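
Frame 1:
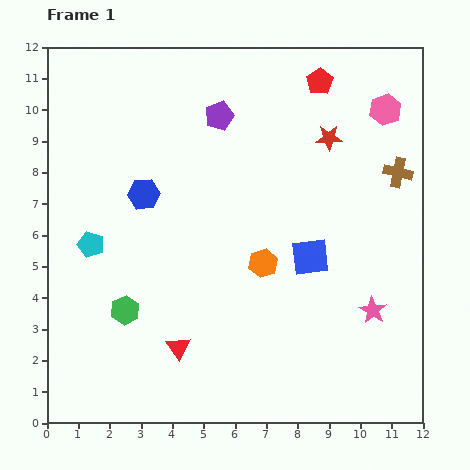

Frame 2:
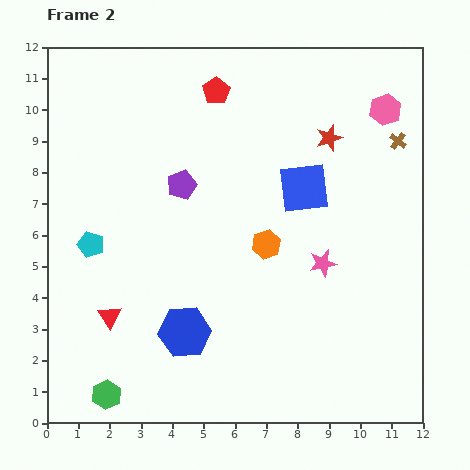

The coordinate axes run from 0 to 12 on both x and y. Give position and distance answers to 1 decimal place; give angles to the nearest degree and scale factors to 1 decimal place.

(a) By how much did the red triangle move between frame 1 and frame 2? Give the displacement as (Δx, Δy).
(-2.2, 1.0)

The red triangle was at (4.2, 2.4) in frame 1 and (2.0, 3.4) in frame 2.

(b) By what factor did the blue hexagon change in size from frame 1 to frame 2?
1.6×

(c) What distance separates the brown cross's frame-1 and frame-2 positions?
1.0

The brown cross moved from (11.2, 8.0) to (11.2, 9.0), a distance of √(0.0² + 1.0²) ≈ 1.0.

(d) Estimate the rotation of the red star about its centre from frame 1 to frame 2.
17° counter-clockwise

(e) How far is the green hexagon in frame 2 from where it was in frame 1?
2.8

The green hexagon moved from (2.5, 3.6) to (1.9, 0.9), a distance of √(0.6² + 2.7²) ≈ 2.8.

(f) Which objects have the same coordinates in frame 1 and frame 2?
the cyan pentagon, the red star, the pink hexagon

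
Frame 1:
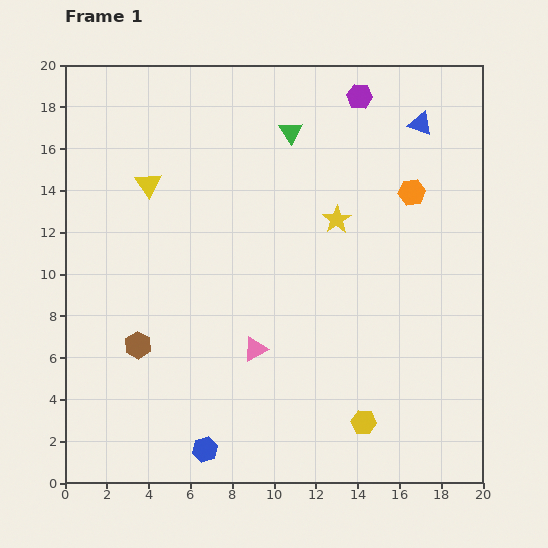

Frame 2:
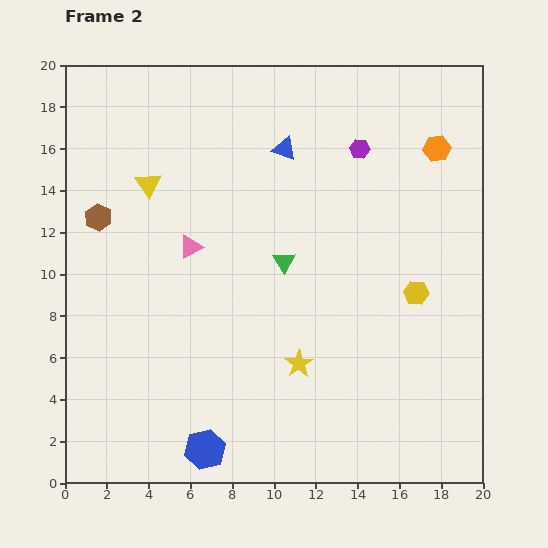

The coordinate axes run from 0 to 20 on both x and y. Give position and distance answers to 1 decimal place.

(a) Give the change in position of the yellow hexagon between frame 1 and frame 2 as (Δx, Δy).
(2.5, 6.2)

The yellow hexagon was at (14.3, 2.9) in frame 1 and (16.8, 9.1) in frame 2.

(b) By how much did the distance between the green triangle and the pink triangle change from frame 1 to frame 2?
-5.9

Distance in frame 1: 10.5. Distance in frame 2: 4.6.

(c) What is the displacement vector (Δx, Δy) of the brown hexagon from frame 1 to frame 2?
(-1.9, 6.1)

The brown hexagon was at (3.5, 6.6) in frame 1 and (1.6, 12.7) in frame 2.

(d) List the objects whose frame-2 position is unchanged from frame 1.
the yellow triangle, the blue hexagon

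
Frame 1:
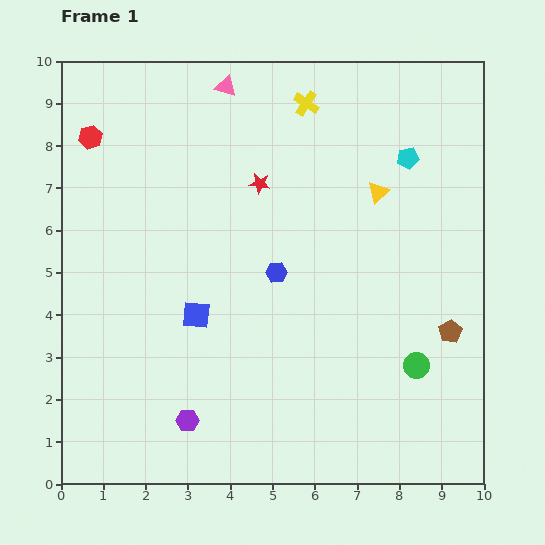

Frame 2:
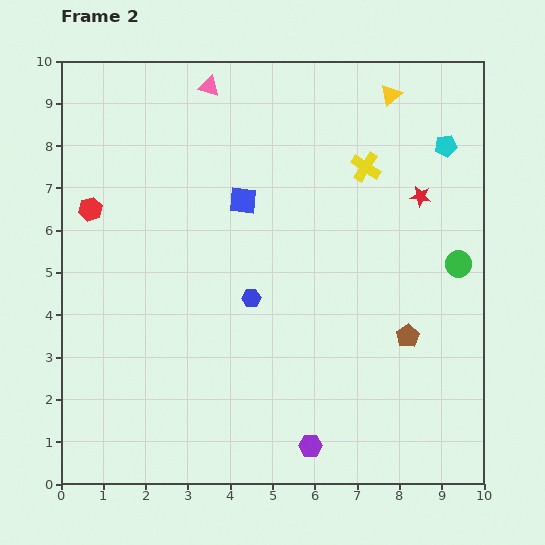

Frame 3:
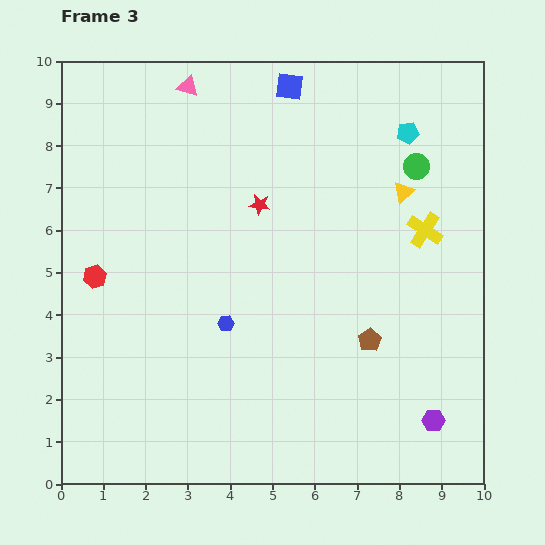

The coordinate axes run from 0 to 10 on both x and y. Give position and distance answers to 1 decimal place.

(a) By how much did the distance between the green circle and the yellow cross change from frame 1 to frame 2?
-3.5

Distance in frame 1: 6.7. Distance in frame 2: 3.2.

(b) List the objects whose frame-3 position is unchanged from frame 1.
none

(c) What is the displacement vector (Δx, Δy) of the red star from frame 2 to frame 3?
(-3.8, -0.2)

The red star was at (8.5, 6.8) in frame 2 and (4.7, 6.6) in frame 3.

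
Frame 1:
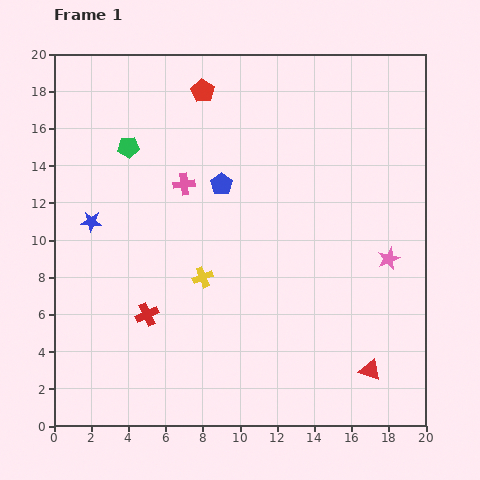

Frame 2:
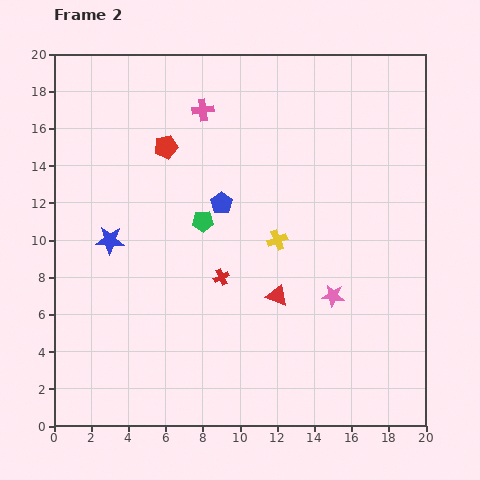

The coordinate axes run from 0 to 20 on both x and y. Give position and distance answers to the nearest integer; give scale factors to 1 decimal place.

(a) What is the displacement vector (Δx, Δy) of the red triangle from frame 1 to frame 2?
(-5, 4)

The red triangle was at (17, 3) in frame 1 and (12, 7) in frame 2.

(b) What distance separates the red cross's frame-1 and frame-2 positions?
4

The red cross moved from (5, 6) to (9, 8), a distance of √(4² + 2²) ≈ 4.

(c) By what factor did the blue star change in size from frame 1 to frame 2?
1.4×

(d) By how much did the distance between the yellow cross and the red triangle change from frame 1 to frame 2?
-7

Distance in frame 1: 10. Distance in frame 2: 3.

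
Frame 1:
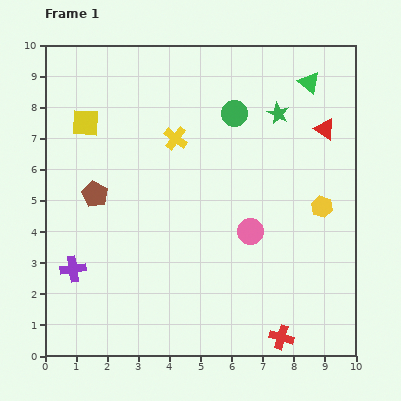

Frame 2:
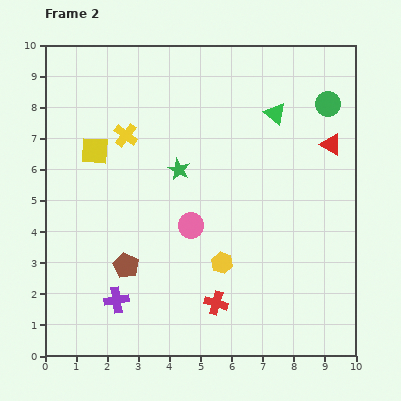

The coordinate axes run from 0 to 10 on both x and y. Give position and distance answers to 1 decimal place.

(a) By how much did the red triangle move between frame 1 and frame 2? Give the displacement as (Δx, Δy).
(0.2, -0.5)

The red triangle was at (9.0, 7.3) in frame 1 and (9.2, 6.8) in frame 2.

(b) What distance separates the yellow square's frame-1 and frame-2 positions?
0.9

The yellow square moved from (1.3, 7.5) to (1.6, 6.6), a distance of √(0.3² + 0.9²) ≈ 0.9.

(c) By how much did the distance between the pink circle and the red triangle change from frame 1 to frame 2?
+1.1

Distance in frame 1: 4.1. Distance in frame 2: 5.2.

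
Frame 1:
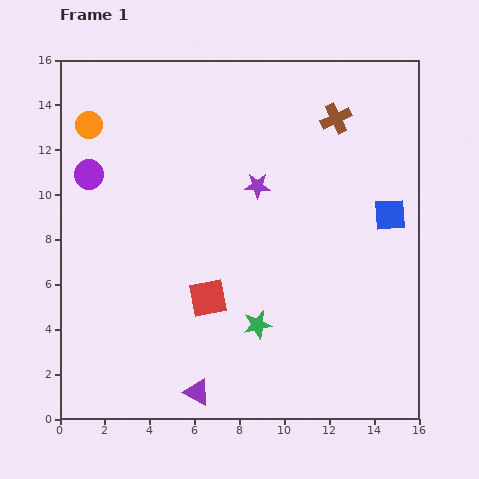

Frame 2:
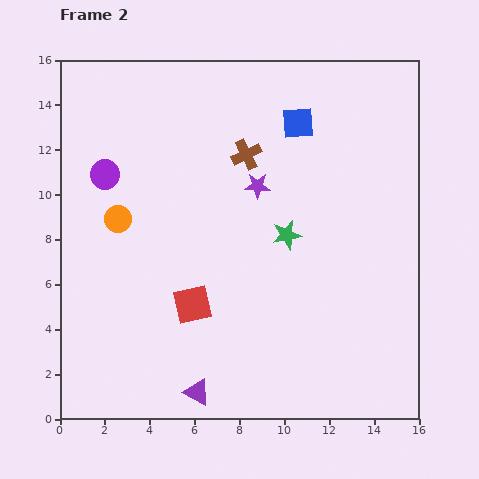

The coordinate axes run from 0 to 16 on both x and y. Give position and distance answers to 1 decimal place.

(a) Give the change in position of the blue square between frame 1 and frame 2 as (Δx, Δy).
(-4.1, 4.1)

The blue square was at (14.7, 9.1) in frame 1 and (10.6, 13.2) in frame 2.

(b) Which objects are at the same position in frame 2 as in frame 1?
the purple triangle, the purple star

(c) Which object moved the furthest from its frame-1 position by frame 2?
the blue square

(moved 5.8; next 4.4)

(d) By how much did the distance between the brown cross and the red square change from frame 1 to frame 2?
-2.7

Distance in frame 1: 9.8. Distance in frame 2: 7.1.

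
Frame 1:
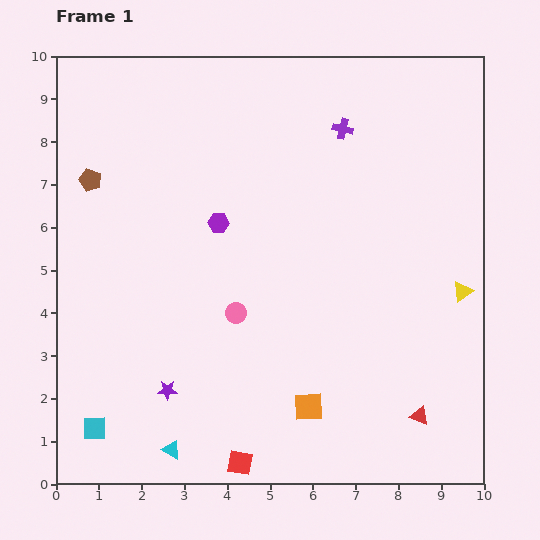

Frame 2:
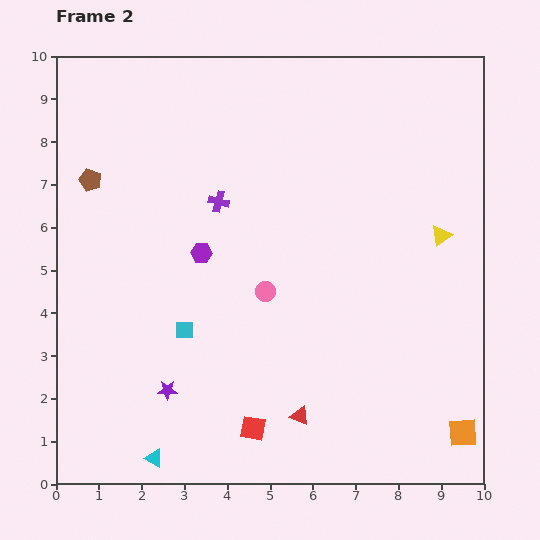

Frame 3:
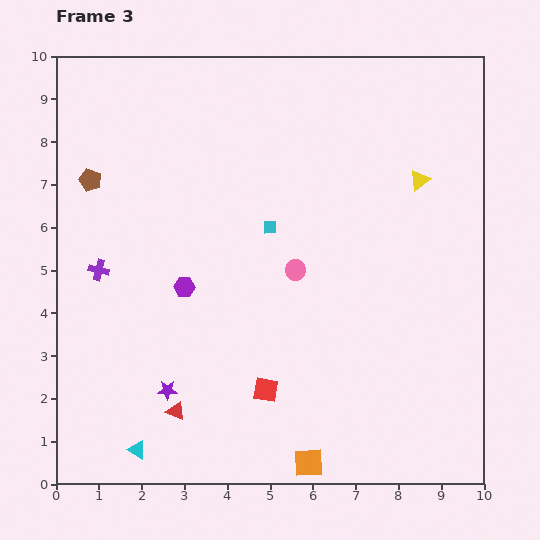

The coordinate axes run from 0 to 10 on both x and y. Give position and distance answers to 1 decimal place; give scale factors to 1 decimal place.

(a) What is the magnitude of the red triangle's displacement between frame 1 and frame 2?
2.8

The red triangle moved from (8.5, 1.6) to (5.7, 1.6), a distance of √(2.8² + 0.0²) ≈ 2.8.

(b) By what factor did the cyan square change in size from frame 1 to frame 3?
0.6×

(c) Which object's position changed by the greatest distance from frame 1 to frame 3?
the purple cross

(moved 6.6; next 6.2)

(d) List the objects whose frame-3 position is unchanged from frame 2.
the brown pentagon, the purple star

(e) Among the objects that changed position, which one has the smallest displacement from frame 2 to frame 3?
the cyan triangle

(moved 0.4)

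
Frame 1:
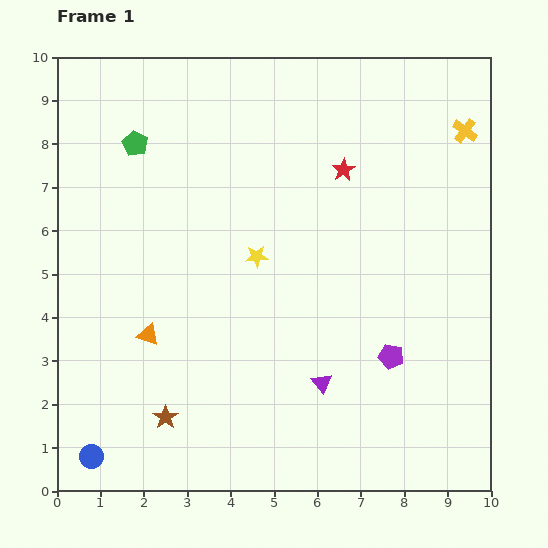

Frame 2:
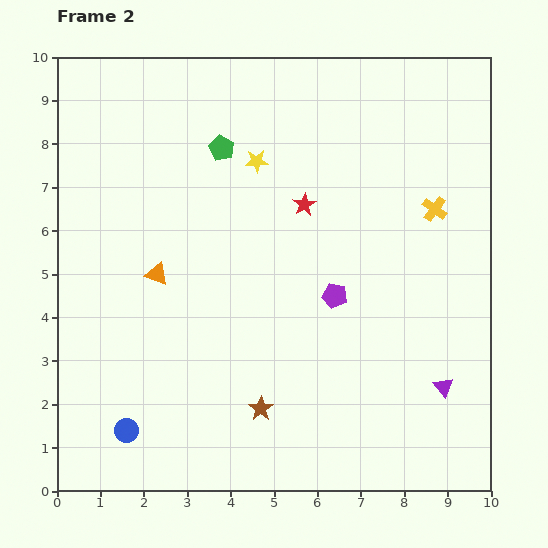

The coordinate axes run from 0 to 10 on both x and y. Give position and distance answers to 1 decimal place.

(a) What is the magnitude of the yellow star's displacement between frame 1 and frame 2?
2.2

The yellow star moved from (4.6, 5.4) to (4.6, 7.6), a distance of √(0.0² + 2.2²) ≈ 2.2.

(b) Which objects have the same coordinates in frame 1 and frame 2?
none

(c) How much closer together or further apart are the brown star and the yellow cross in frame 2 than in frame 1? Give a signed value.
-3.4

Distance in frame 1: 9.5. Distance in frame 2: 6.1.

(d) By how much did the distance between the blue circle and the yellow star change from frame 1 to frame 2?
+0.9

Distance in frame 1: 6.0. Distance in frame 2: 6.9.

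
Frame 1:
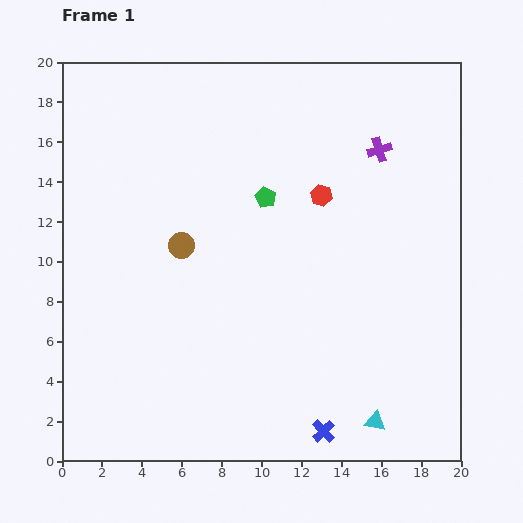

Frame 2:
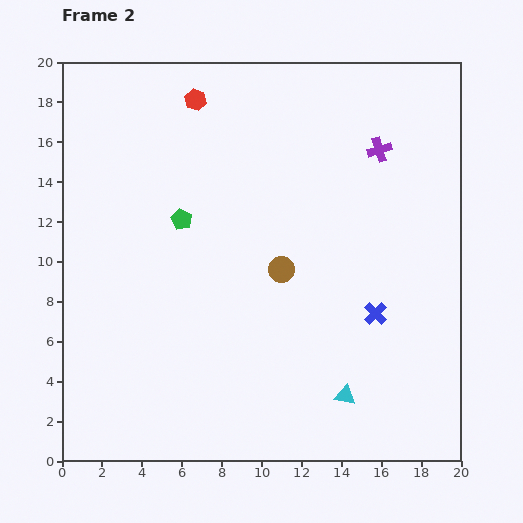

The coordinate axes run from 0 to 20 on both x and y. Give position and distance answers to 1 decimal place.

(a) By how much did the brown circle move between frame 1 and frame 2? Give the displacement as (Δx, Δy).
(5.0, -1.2)

The brown circle was at (6.0, 10.8) in frame 1 and (11.0, 9.6) in frame 2.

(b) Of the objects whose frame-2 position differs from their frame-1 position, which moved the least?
the cyan triangle

(moved 2.0)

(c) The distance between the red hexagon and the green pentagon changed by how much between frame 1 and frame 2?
+3.2

Distance in frame 1: 2.8. Distance in frame 2: 6.0.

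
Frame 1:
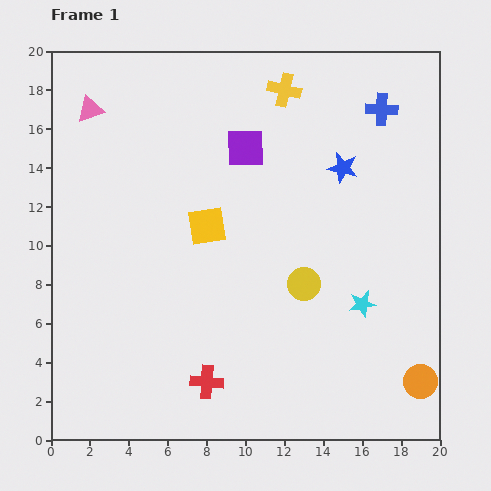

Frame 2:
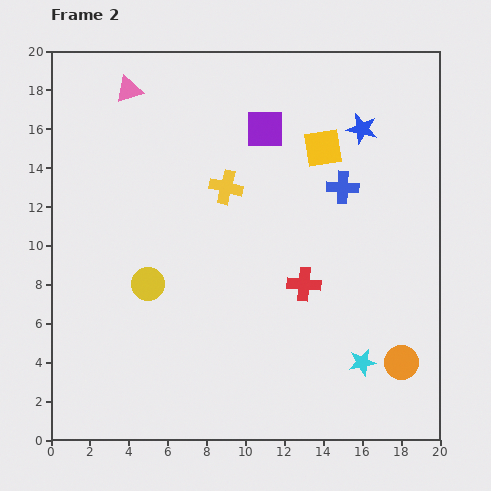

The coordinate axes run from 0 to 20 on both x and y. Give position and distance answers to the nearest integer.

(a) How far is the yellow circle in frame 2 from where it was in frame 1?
8

The yellow circle moved from (13, 8) to (5, 8), a distance of √(8² + 0²) ≈ 8.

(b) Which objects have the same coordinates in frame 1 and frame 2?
none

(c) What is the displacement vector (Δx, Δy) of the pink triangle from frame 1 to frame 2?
(2, 1)

The pink triangle was at (2, 17) in frame 1 and (4, 18) in frame 2.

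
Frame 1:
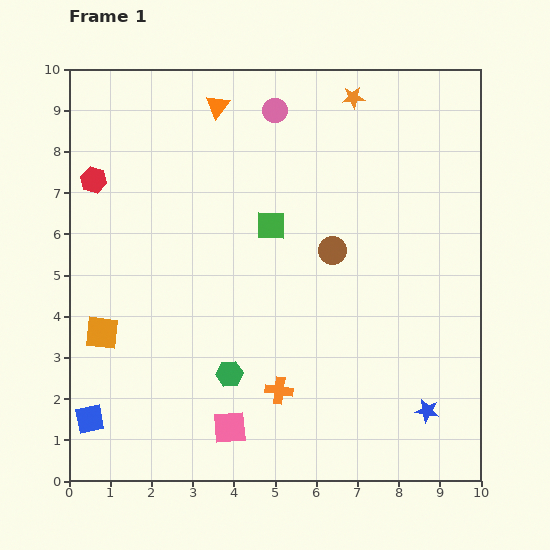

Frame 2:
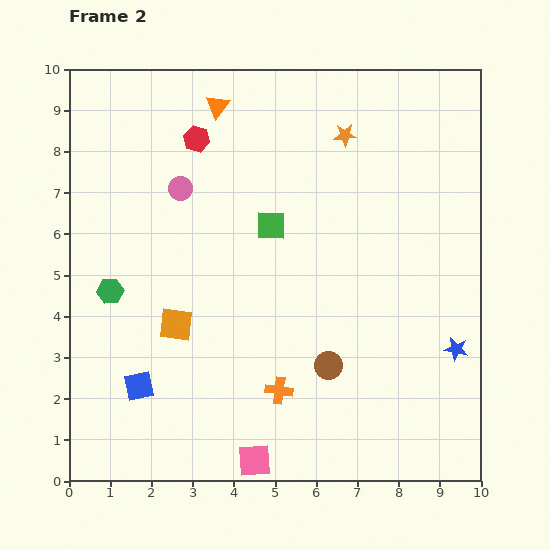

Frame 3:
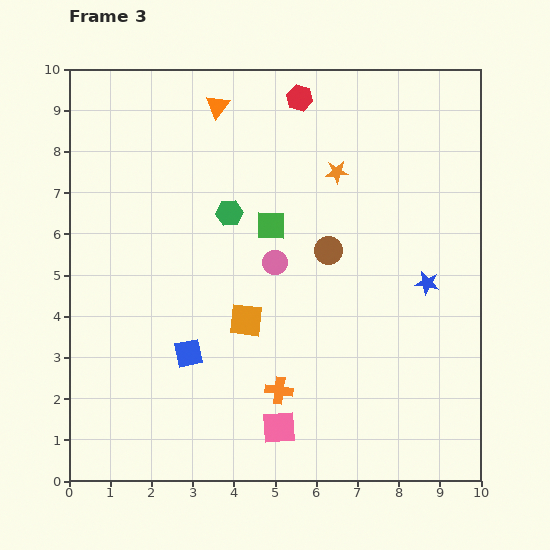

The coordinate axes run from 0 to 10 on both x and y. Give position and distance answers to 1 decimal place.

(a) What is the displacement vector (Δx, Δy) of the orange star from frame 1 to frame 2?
(-0.2, -0.9)

The orange star was at (6.9, 9.3) in frame 1 and (6.7, 8.4) in frame 2.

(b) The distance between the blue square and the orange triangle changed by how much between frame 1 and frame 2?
-1.1

Distance in frame 1: 8.2. Distance in frame 2: 7.1.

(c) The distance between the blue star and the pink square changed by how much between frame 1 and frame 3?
+0.2

Distance in frame 1: 4.8. Distance in frame 3: 5.0.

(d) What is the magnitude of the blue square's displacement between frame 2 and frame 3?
1.4

The blue square moved from (1.7, 2.3) to (2.9, 3.1), a distance of √(1.2² + 0.8²) ≈ 1.4.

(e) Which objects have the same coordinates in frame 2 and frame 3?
the orange triangle, the orange cross, the green square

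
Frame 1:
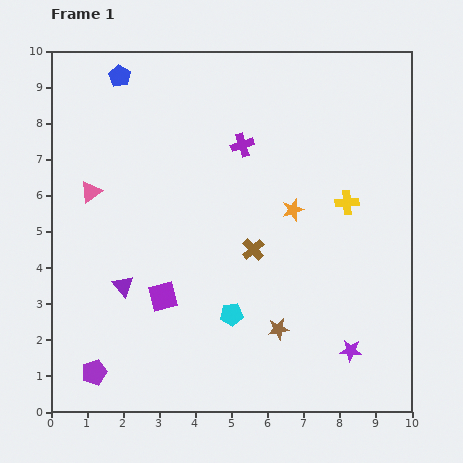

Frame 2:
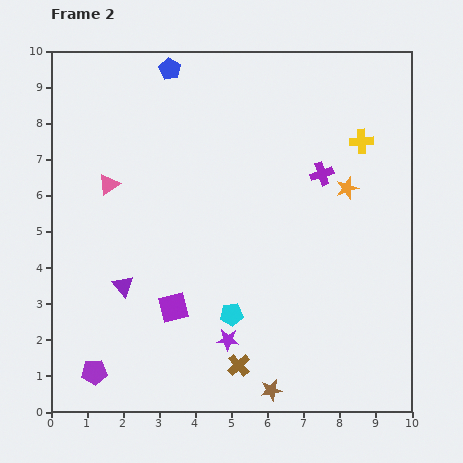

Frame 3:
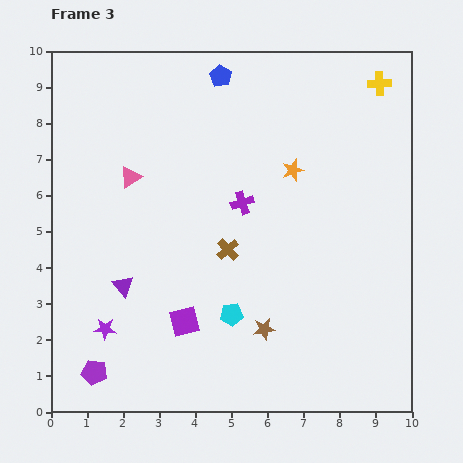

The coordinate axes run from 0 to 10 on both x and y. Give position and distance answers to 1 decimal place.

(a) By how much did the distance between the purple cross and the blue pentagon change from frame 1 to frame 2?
+1.2

Distance in frame 1: 3.9. Distance in frame 2: 5.1.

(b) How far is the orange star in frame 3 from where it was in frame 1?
1.1

The orange star moved from (6.7, 5.6) to (6.7, 6.7), a distance of √(0.0² + 1.1²) ≈ 1.1.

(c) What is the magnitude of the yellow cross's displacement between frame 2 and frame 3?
1.7

The yellow cross moved from (8.6, 7.5) to (9.1, 9.1), a distance of √(0.5² + 1.6²) ≈ 1.7.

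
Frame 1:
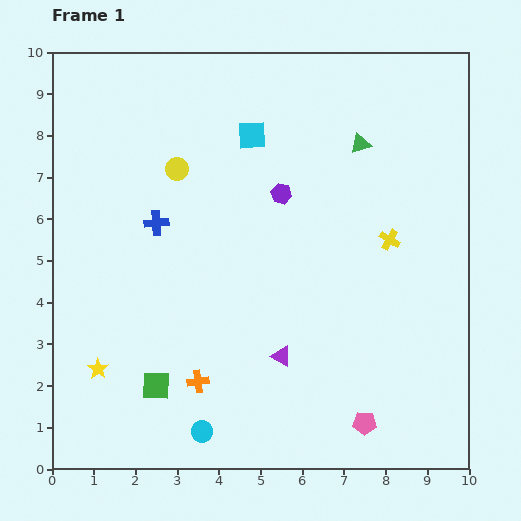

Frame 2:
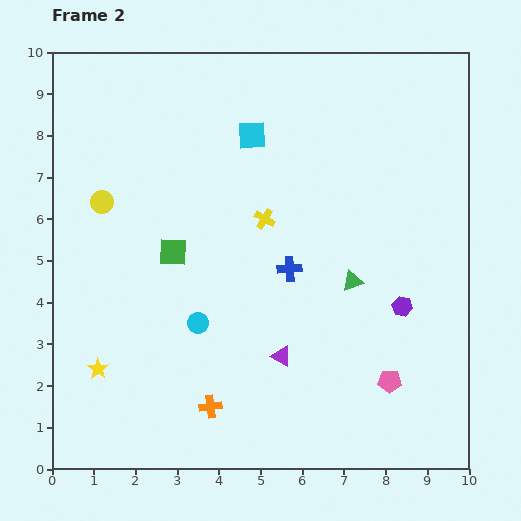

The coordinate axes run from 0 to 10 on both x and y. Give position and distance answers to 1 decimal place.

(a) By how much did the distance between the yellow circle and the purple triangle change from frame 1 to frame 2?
+0.6

Distance in frame 1: 5.1. Distance in frame 2: 5.7.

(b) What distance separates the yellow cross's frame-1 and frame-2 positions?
3.0

The yellow cross moved from (8.1, 5.5) to (5.1, 6.0), a distance of √(3.0² + 0.5²) ≈ 3.0.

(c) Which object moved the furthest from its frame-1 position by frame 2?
the purple hexagon

(moved 4.0; next 3.4)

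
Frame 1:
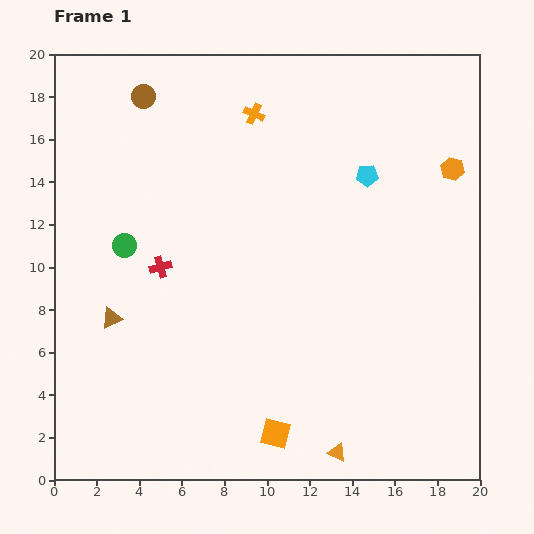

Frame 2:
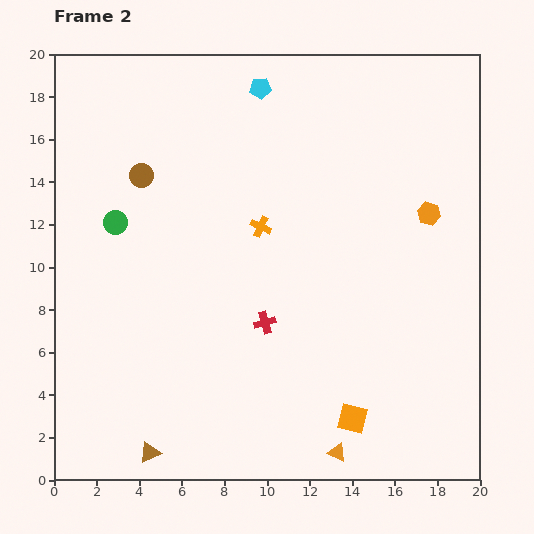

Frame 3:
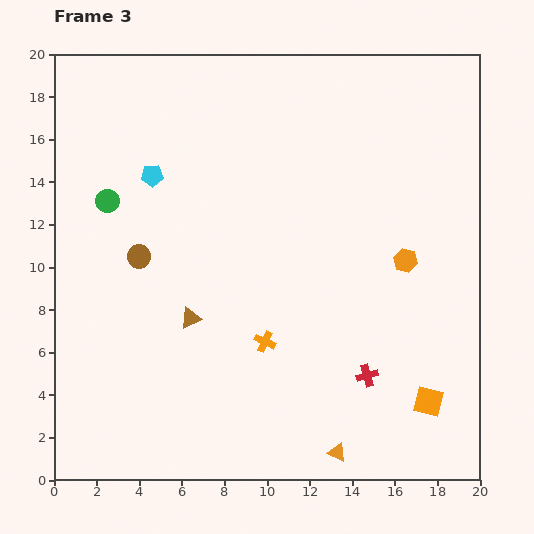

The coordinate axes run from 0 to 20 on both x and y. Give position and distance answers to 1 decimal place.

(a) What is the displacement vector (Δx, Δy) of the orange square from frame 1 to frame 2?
(3.6, 0.7)

The orange square was at (10.4, 2.2) in frame 1 and (14.0, 2.9) in frame 2.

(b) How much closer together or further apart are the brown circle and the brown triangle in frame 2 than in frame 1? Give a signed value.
+2.5

Distance in frame 1: 10.5. Distance in frame 2: 13.0.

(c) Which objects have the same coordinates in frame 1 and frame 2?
the orange triangle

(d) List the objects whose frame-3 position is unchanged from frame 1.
the orange triangle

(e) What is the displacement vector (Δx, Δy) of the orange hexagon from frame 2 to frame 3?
(-1.1, -2.2)

The orange hexagon was at (17.6, 12.5) in frame 2 and (16.5, 10.3) in frame 3.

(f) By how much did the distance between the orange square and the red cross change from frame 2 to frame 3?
-3.0

Distance in frame 2: 6.1. Distance in frame 3: 3.1.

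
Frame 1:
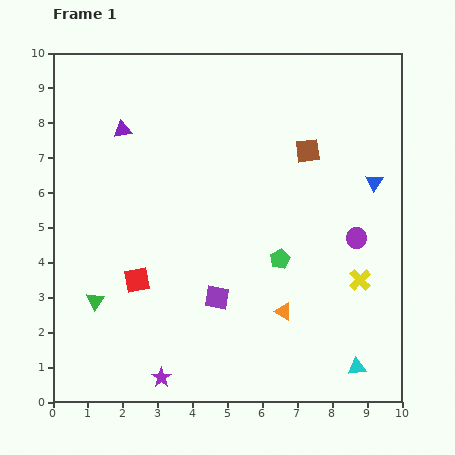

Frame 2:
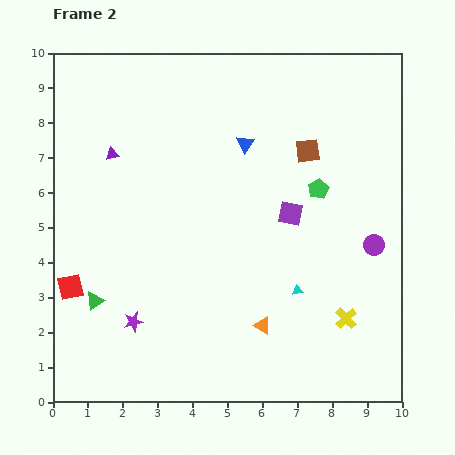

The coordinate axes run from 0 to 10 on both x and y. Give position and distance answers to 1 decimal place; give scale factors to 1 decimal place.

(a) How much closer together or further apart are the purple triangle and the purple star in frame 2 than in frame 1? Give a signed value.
-2.4

Distance in frame 1: 7.2. Distance in frame 2: 4.8.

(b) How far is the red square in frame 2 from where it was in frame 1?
1.9

The red square moved from (2.4, 3.5) to (0.5, 3.3), a distance of √(1.9² + 0.2²) ≈ 1.9.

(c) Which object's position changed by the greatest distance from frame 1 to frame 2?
the blue triangle

(moved 3.9; next 3.2)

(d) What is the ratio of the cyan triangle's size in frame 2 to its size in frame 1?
0.6×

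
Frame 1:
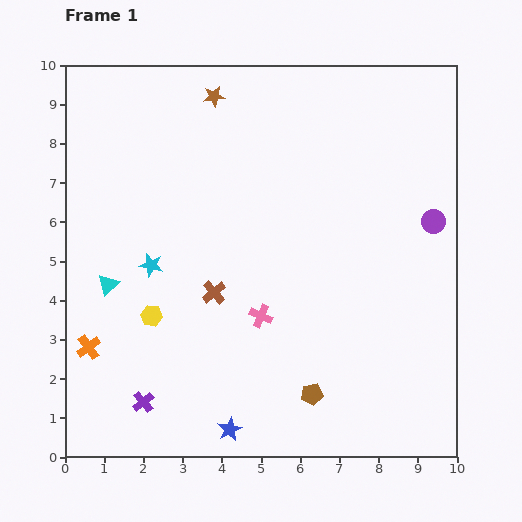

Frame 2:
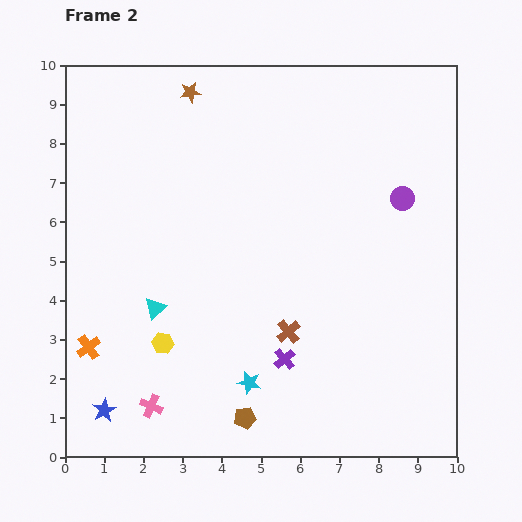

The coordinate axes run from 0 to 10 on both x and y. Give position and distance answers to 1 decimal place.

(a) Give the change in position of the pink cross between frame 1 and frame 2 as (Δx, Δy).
(-2.8, -2.3)

The pink cross was at (5.0, 3.6) in frame 1 and (2.2, 1.3) in frame 2.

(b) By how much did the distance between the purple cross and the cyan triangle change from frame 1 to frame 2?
+0.4

Distance in frame 1: 3.1. Distance in frame 2: 3.5.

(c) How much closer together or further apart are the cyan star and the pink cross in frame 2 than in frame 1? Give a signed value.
-0.5

Distance in frame 1: 3.1. Distance in frame 2: 2.6.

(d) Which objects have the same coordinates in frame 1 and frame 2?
the orange cross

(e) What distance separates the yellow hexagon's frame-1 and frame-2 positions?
0.8

The yellow hexagon moved from (2.2, 3.6) to (2.5, 2.9), a distance of √(0.3² + 0.7²) ≈ 0.8.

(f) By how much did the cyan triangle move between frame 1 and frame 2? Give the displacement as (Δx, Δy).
(1.2, -0.6)

The cyan triangle was at (1.1, 4.4) in frame 1 and (2.3, 3.8) in frame 2.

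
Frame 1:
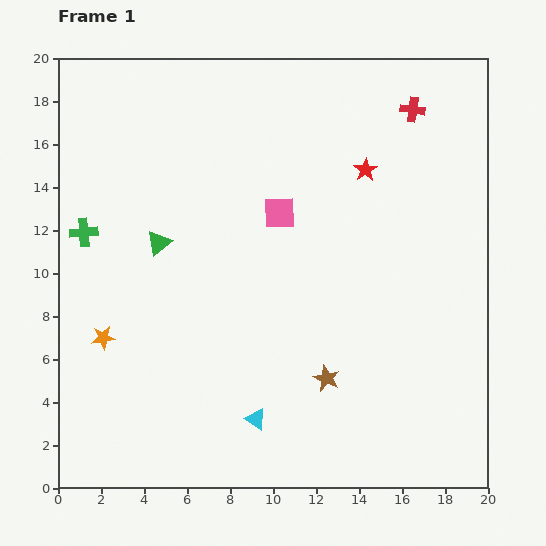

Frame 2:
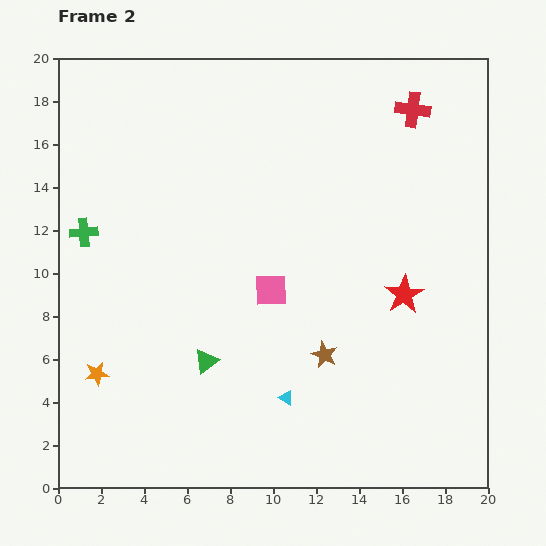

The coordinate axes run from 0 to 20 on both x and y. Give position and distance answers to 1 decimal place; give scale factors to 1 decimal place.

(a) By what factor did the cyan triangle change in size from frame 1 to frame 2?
0.7×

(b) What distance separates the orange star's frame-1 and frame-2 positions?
1.7

The orange star moved from (2.1, 7.0) to (1.8, 5.3), a distance of √(0.3² + 1.7²) ≈ 1.7.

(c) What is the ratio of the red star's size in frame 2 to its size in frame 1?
1.6×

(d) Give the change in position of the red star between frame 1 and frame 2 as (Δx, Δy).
(1.8, -5.8)

The red star was at (14.3, 14.8) in frame 1 and (16.1, 9.0) in frame 2.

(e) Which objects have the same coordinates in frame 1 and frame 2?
the green cross, the red cross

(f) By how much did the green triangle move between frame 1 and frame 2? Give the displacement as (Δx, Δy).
(2.2, -5.5)

The green triangle was at (4.7, 11.4) in frame 1 and (6.9, 5.9) in frame 2.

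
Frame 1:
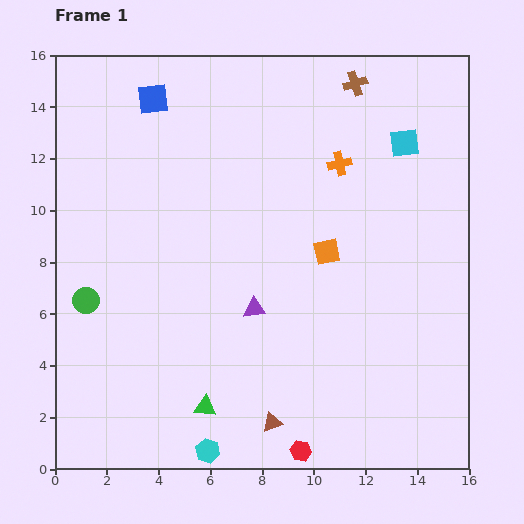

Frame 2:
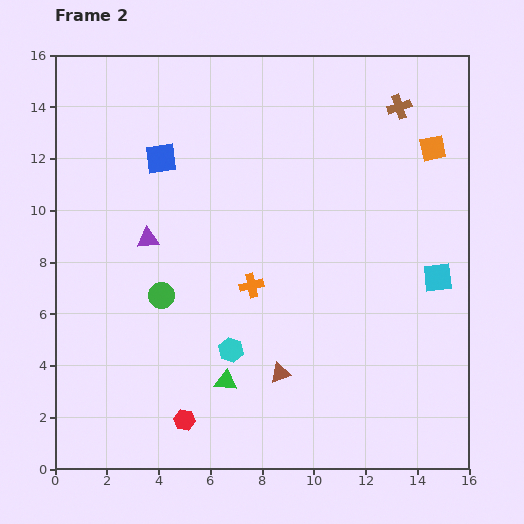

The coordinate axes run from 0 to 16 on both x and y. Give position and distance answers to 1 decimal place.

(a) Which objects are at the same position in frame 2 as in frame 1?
none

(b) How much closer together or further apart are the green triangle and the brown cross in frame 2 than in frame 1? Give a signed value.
-1.3

Distance in frame 1: 13.8. Distance in frame 2: 12.5.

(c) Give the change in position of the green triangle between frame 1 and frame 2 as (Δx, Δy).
(0.8, 1.0)

The green triangle was at (5.8, 2.4) in frame 1 and (6.6, 3.4) in frame 2.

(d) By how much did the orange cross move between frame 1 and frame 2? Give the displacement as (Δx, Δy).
(-3.4, -4.7)

The orange cross was at (11.0, 11.8) in frame 1 and (7.6, 7.1) in frame 2.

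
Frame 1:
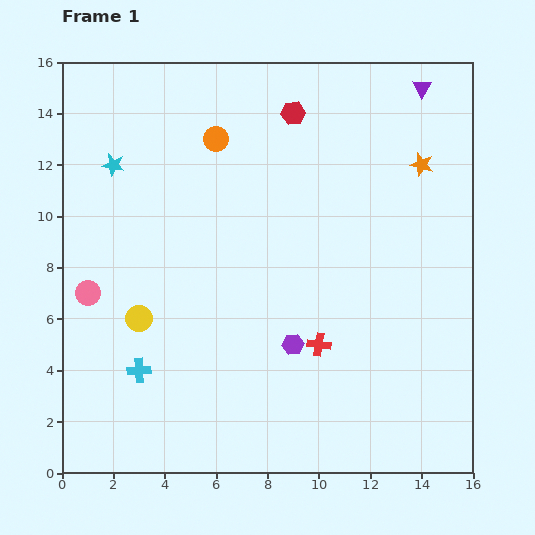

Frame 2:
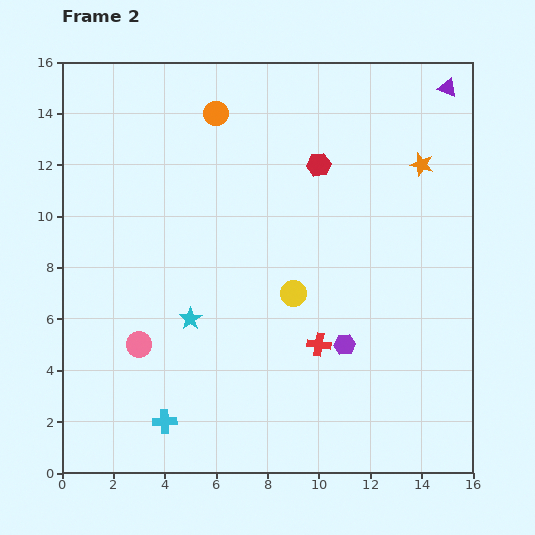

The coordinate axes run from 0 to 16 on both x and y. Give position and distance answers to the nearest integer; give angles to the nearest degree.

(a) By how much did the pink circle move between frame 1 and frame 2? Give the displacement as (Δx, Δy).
(2, -2)

The pink circle was at (1, 7) in frame 1 and (3, 5) in frame 2.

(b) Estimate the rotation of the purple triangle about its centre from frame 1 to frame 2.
43° counter-clockwise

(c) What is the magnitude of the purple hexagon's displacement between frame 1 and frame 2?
2

The purple hexagon moved from (9, 5) to (11, 5), a distance of √(2² + 0²) ≈ 2.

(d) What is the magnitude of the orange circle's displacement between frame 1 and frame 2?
1

The orange circle moved from (6, 13) to (6, 14), a distance of √(0² + 1²) ≈ 1.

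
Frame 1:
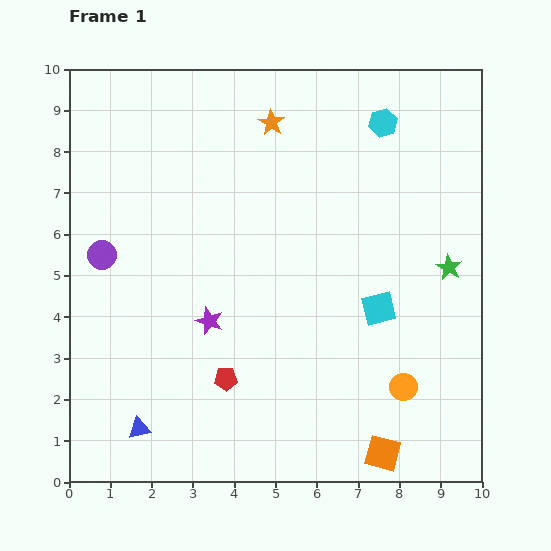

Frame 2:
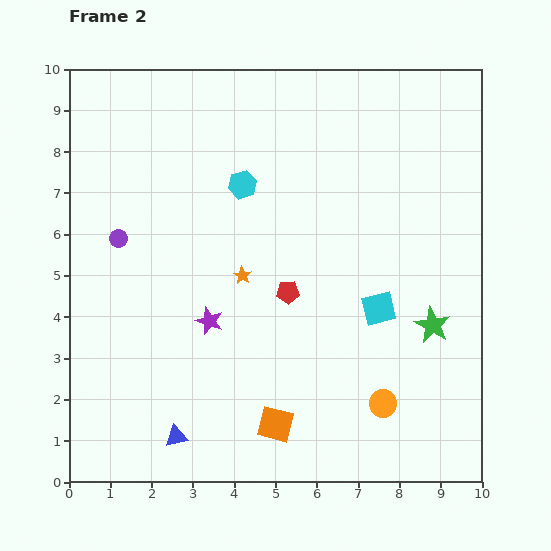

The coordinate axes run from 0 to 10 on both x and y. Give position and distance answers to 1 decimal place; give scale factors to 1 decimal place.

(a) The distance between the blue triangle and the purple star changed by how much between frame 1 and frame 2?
-0.2

Distance in frame 1: 3.1. Distance in frame 2: 2.9.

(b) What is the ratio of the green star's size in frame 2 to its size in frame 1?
1.4×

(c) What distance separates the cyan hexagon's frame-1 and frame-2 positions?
3.7

The cyan hexagon moved from (7.6, 8.7) to (4.2, 7.2), a distance of √(3.4² + 1.5²) ≈ 3.7.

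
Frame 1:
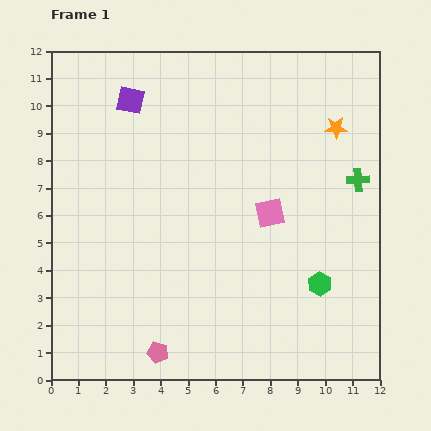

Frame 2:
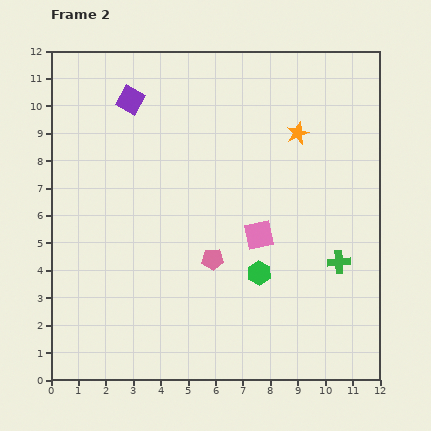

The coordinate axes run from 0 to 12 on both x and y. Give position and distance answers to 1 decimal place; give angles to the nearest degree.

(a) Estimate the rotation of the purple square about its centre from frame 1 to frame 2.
17° clockwise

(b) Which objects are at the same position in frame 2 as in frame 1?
the purple square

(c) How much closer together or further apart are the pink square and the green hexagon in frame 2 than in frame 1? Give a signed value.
-1.8

Distance in frame 1: 3.2. Distance in frame 2: 1.4.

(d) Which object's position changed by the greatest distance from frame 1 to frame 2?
the pink pentagon

(moved 3.9; next 3.1)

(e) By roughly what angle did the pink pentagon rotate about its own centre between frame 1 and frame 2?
17° counter-clockwise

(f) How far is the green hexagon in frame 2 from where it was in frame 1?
2.2

The green hexagon moved from (9.8, 3.5) to (7.6, 3.9), a distance of √(2.2² + 0.4²) ≈ 2.2.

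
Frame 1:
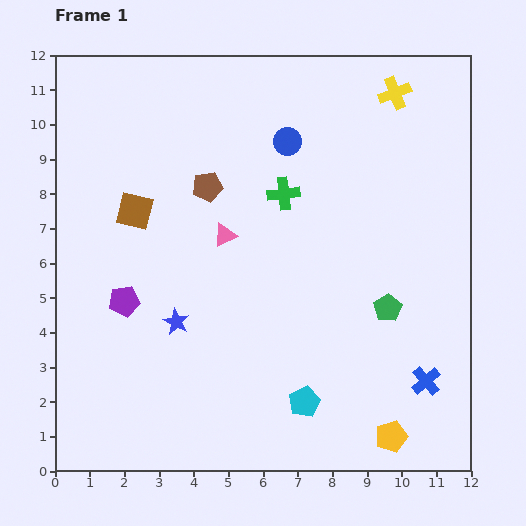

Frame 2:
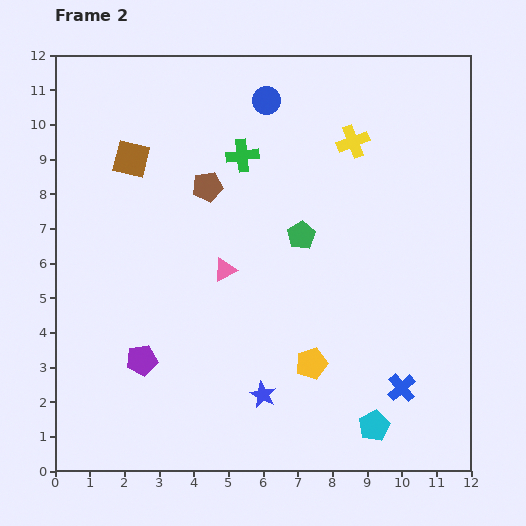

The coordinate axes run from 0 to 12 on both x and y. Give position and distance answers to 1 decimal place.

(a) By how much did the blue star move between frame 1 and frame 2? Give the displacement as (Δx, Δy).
(2.5, -2.1)

The blue star was at (3.5, 4.3) in frame 1 and (6.0, 2.2) in frame 2.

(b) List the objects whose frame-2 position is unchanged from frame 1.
the brown pentagon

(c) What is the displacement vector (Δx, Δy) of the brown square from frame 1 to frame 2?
(-0.1, 1.5)

The brown square was at (2.3, 7.5) in frame 1 and (2.2, 9.0) in frame 2.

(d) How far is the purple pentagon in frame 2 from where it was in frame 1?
1.8

The purple pentagon moved from (2.0, 4.9) to (2.5, 3.2), a distance of √(0.5² + 1.7²) ≈ 1.8.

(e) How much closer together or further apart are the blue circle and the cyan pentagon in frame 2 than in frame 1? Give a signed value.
+2.4

Distance in frame 1: 7.5. Distance in frame 2: 9.9.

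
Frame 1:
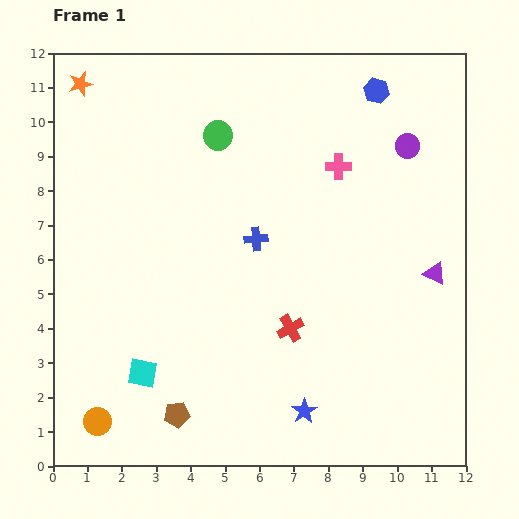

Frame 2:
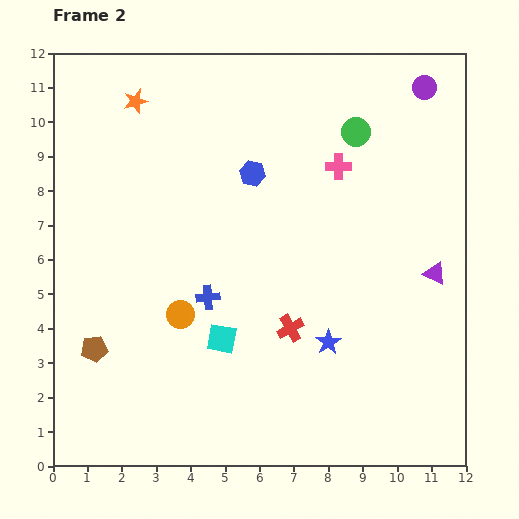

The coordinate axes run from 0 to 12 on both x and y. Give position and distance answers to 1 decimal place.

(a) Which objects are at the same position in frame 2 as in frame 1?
the purple triangle, the pink cross, the red cross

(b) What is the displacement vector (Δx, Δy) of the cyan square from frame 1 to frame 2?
(2.3, 1.0)

The cyan square was at (2.6, 2.7) in frame 1 and (4.9, 3.7) in frame 2.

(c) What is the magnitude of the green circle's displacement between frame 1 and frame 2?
4.0

The green circle moved from (4.8, 9.6) to (8.8, 9.7), a distance of √(4.0² + 0.1²) ≈ 4.0.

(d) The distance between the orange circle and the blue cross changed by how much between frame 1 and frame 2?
-6.1

Distance in frame 1: 7.0. Distance in frame 2: 0.9.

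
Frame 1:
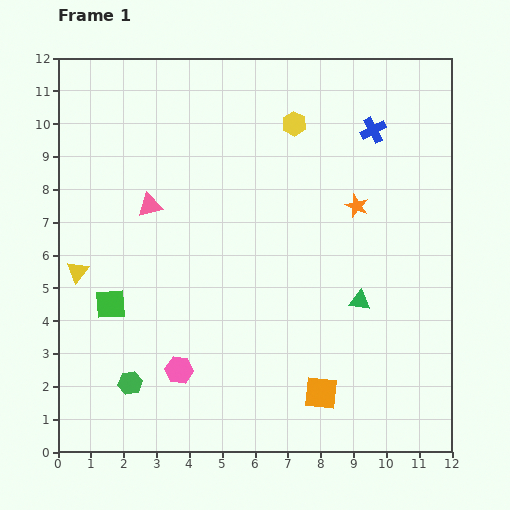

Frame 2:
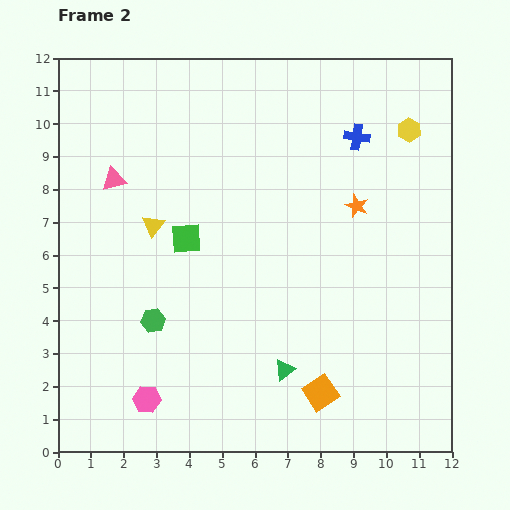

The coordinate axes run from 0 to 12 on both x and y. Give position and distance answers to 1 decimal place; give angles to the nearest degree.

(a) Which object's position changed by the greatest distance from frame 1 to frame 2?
the yellow hexagon

(moved 3.5; next 3.1)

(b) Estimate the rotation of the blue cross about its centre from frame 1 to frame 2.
35° clockwise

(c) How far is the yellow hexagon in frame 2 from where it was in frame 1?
3.5

The yellow hexagon moved from (7.2, 10.0) to (10.7, 9.8), a distance of √(3.5² + 0.2²) ≈ 3.5.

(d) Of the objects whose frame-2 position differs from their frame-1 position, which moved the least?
the blue cross

(moved 0.5)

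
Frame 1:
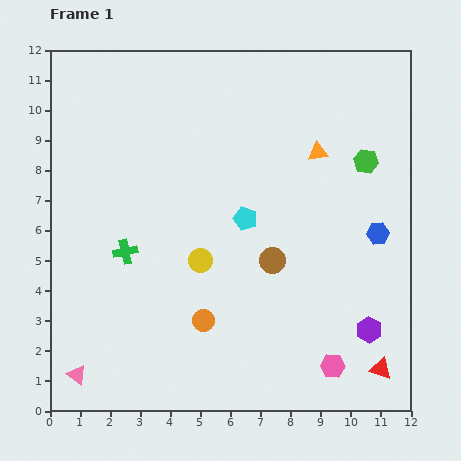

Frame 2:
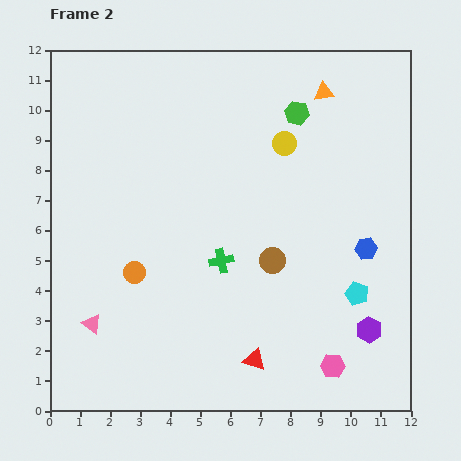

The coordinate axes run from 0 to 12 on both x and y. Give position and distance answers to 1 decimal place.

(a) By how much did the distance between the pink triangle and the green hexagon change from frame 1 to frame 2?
-2.1

Distance in frame 1: 11.9. Distance in frame 2: 9.8.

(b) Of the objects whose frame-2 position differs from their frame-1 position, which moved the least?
the blue hexagon

(moved 0.6)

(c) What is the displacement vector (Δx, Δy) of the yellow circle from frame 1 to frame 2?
(2.8, 3.9)

The yellow circle was at (5.0, 5.0) in frame 1 and (7.8, 8.9) in frame 2.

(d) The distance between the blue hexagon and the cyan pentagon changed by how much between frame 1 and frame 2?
-2.9

Distance in frame 1: 4.4. Distance in frame 2: 1.5.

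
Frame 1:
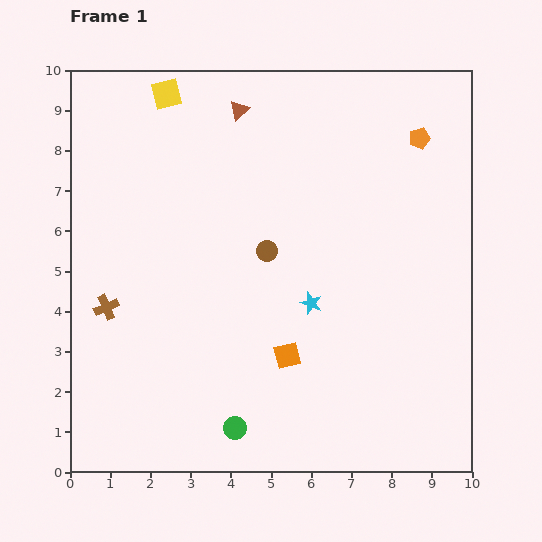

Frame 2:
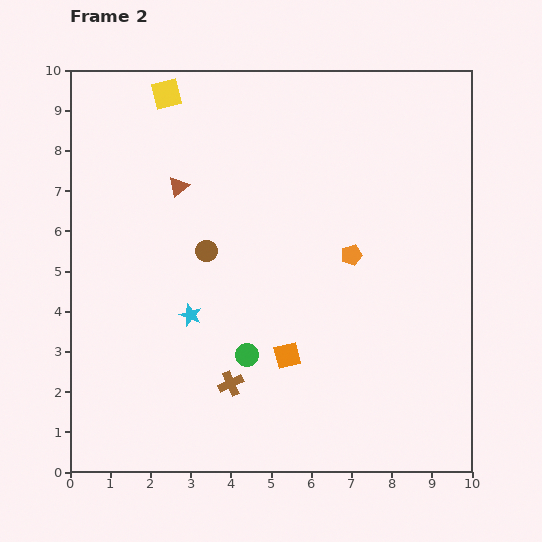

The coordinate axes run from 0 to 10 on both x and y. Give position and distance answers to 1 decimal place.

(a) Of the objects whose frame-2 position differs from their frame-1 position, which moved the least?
the brown circle

(moved 1.5)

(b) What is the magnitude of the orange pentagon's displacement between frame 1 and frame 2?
3.4

The orange pentagon moved from (8.7, 8.3) to (7.0, 5.4), a distance of √(1.7² + 2.9²) ≈ 3.4.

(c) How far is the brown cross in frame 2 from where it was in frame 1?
3.6

The brown cross moved from (0.9, 4.1) to (4.0, 2.2), a distance of √(3.1² + 1.9²) ≈ 3.6.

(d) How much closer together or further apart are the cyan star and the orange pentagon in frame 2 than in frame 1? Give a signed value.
-0.6

Distance in frame 1: 4.9. Distance in frame 2: 4.3.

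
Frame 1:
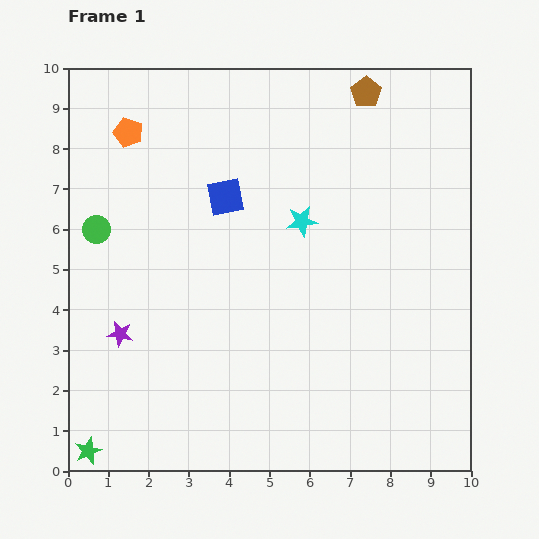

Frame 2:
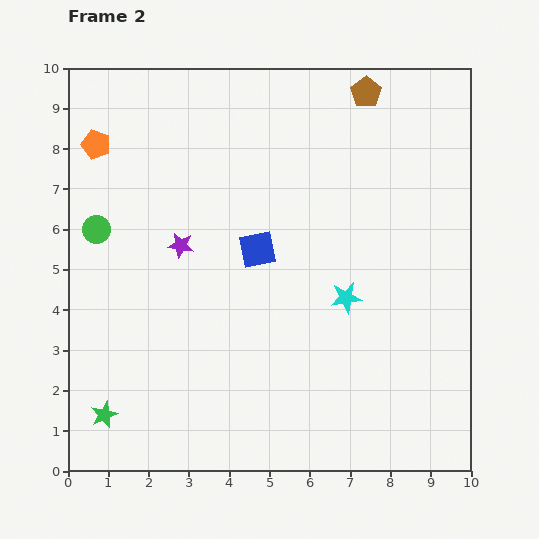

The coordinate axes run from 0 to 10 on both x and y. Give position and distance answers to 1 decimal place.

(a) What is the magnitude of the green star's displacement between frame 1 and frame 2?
1.0

The green star moved from (0.5, 0.5) to (0.9, 1.4), a distance of √(0.4² + 0.9²) ≈ 1.0.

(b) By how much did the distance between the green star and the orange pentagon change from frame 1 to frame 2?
-1.3

Distance in frame 1: 8.0. Distance in frame 2: 6.7.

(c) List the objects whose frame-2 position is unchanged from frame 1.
the green circle, the brown pentagon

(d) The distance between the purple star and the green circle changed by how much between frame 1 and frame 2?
-0.6

Distance in frame 1: 2.7. Distance in frame 2: 2.1.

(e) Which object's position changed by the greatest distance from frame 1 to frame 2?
the purple star

(moved 2.7; next 2.2)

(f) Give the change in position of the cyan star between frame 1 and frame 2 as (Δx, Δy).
(1.1, -1.9)

The cyan star was at (5.8, 6.2) in frame 1 and (6.9, 4.3) in frame 2.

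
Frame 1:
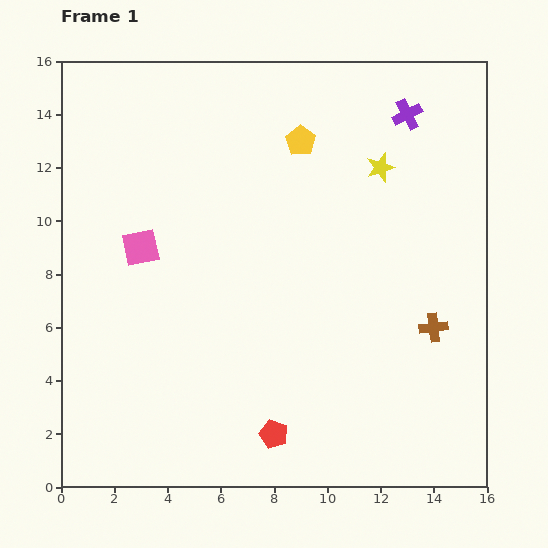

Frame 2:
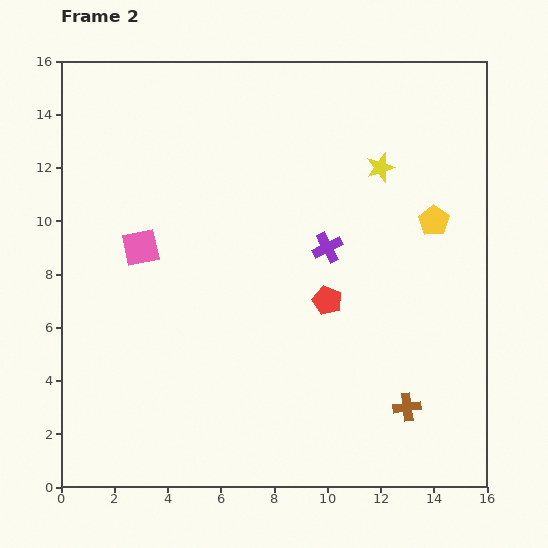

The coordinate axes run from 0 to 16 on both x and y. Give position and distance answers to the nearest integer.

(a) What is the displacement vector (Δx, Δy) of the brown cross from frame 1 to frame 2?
(-1, -3)

The brown cross was at (14, 6) in frame 1 and (13, 3) in frame 2.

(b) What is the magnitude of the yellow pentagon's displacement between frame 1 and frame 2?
6

The yellow pentagon moved from (9, 13) to (14, 10), a distance of √(5² + 3²) ≈ 6.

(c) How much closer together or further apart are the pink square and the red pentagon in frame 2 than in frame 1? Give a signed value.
-2

Distance in frame 1: 9. Distance in frame 2: 7.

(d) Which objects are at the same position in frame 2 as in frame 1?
the pink square, the yellow star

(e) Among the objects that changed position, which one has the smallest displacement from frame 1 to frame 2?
the brown cross

(moved 3)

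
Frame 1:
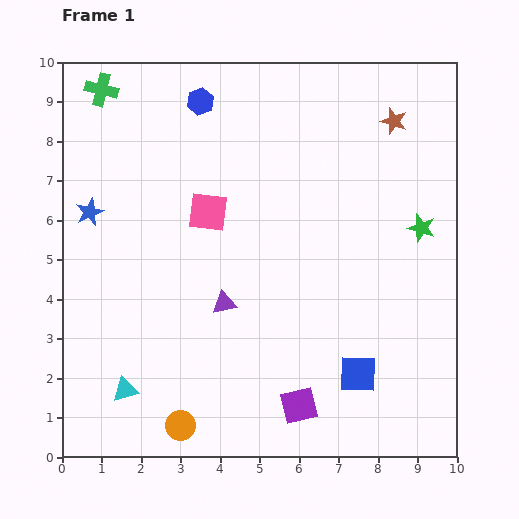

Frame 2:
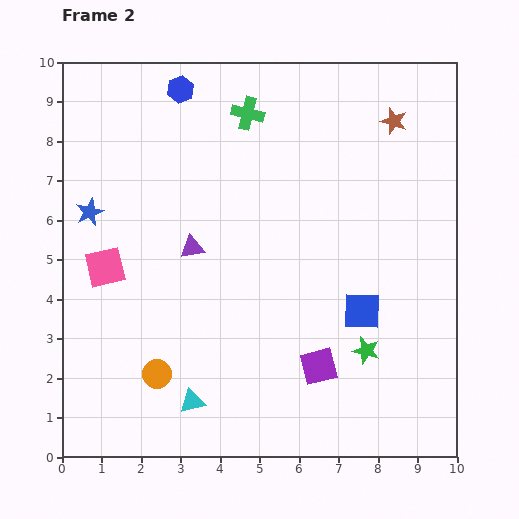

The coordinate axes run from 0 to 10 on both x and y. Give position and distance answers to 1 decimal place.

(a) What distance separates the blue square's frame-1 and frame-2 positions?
1.6

The blue square moved from (7.5, 2.1) to (7.6, 3.7), a distance of √(0.1² + 1.6²) ≈ 1.6.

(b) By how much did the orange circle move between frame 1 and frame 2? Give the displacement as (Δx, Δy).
(-0.6, 1.3)

The orange circle was at (3.0, 0.8) in frame 1 and (2.4, 2.1) in frame 2.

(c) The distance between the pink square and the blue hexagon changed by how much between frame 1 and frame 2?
+2.1

Distance in frame 1: 2.8. Distance in frame 2: 4.9.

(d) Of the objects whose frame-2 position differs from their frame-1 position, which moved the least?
the blue hexagon

(moved 0.6)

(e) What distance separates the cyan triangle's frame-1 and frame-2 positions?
1.7

The cyan triangle moved from (1.6, 1.7) to (3.3, 1.4), a distance of √(1.7² + 0.3²) ≈ 1.7.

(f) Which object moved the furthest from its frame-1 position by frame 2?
the green cross

(moved 3.7; next 3.4)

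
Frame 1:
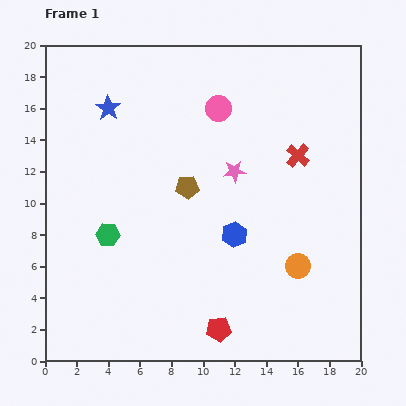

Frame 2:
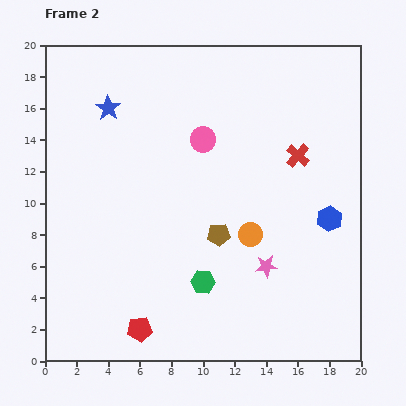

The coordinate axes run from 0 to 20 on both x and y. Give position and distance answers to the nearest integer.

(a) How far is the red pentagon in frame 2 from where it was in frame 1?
5

The red pentagon moved from (11, 2) to (6, 2), a distance of √(5² + 0²) ≈ 5.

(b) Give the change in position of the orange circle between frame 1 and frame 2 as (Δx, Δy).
(-3, 2)

The orange circle was at (16, 6) in frame 1 and (13, 8) in frame 2.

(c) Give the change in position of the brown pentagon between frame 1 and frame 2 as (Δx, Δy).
(2, -3)

The brown pentagon was at (9, 11) in frame 1 and (11, 8) in frame 2.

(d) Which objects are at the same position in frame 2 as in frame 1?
the red cross, the blue star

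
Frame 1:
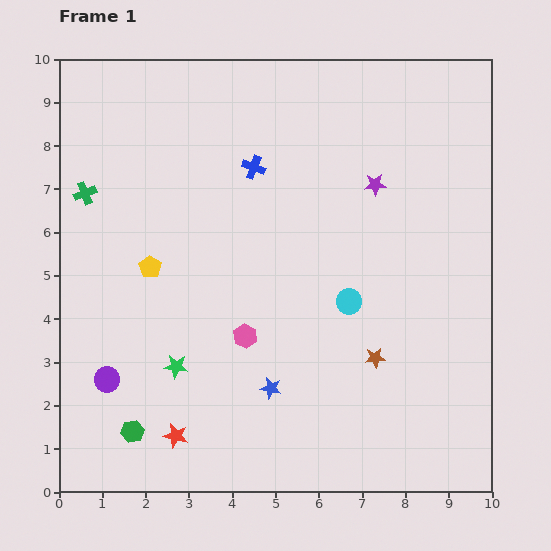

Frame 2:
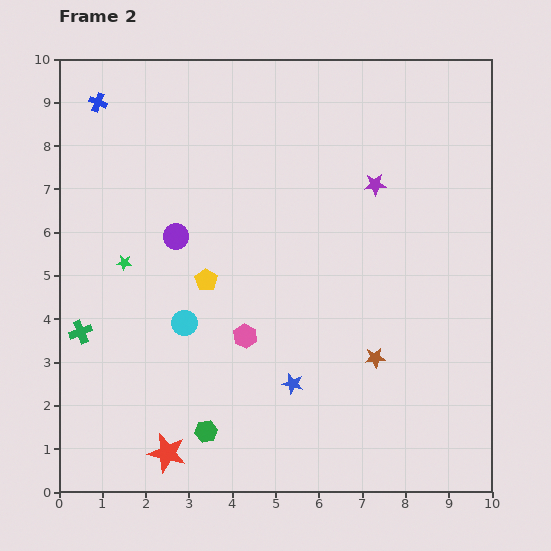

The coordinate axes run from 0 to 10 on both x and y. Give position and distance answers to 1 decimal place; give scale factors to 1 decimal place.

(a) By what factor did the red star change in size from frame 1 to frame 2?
1.6×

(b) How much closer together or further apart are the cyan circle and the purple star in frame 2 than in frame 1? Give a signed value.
+2.6

Distance in frame 1: 2.8. Distance in frame 2: 5.4.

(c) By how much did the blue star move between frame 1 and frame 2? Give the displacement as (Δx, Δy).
(0.5, 0.1)

The blue star was at (4.9, 2.4) in frame 1 and (5.4, 2.5) in frame 2.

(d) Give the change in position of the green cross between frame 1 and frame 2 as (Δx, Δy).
(-0.1, -3.2)

The green cross was at (0.6, 6.9) in frame 1 and (0.5, 3.7) in frame 2.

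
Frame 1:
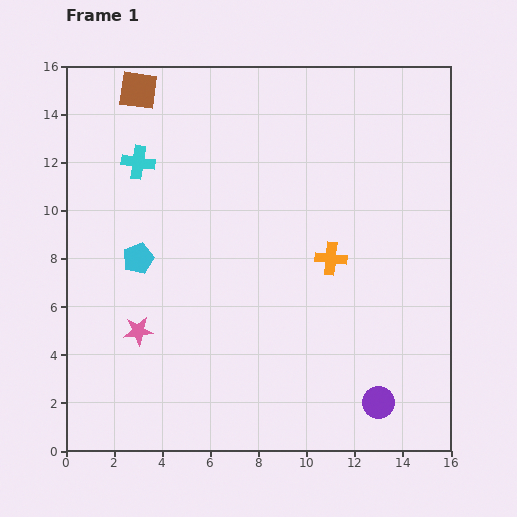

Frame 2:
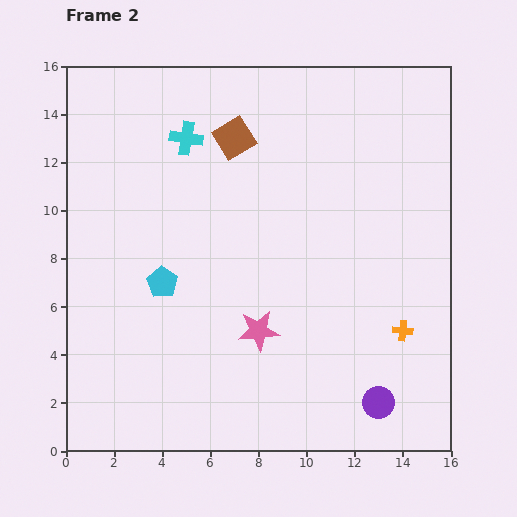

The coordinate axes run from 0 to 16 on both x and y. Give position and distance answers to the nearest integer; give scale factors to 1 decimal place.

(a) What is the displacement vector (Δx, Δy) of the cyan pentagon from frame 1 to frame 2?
(1, -1)

The cyan pentagon was at (3, 8) in frame 1 and (4, 7) in frame 2.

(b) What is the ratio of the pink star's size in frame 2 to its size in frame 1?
1.4×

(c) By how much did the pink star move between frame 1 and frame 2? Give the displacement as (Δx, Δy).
(5, 0)

The pink star was at (3, 5) in frame 1 and (8, 5) in frame 2.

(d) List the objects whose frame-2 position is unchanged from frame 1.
the purple circle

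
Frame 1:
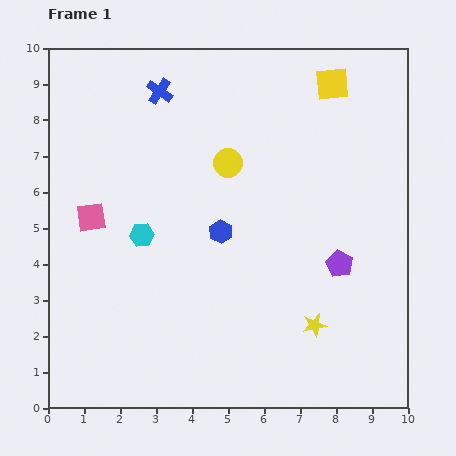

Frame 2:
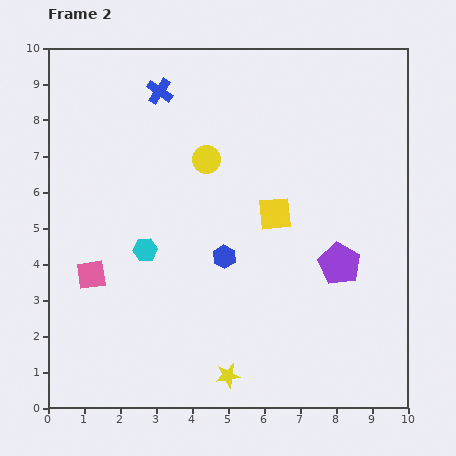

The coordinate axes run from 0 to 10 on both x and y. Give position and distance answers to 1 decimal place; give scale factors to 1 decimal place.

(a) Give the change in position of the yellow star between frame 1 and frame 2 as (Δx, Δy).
(-2.4, -1.4)

The yellow star was at (7.4, 2.3) in frame 1 and (5.0, 0.9) in frame 2.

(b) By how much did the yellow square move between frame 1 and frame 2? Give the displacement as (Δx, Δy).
(-1.6, -3.6)

The yellow square was at (7.9, 9.0) in frame 1 and (6.3, 5.4) in frame 2.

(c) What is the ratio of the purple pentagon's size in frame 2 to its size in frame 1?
1.6×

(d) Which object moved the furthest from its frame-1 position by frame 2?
the yellow square

(moved 3.9; next 2.8)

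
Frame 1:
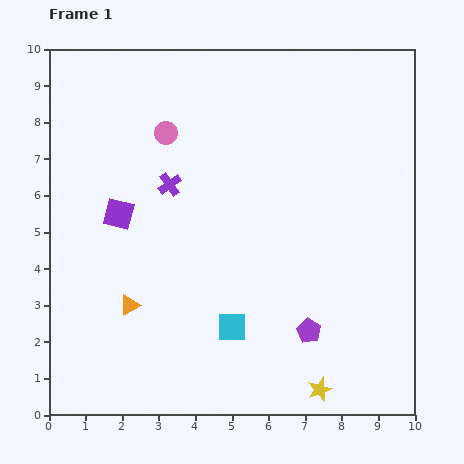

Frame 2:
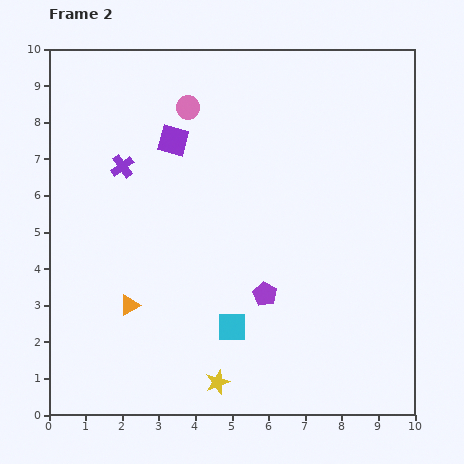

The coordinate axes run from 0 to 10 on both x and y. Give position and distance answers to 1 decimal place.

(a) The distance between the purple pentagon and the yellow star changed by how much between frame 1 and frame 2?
+1.1

Distance in frame 1: 1.6. Distance in frame 2: 2.7.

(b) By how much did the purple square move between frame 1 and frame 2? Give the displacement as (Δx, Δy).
(1.5, 2.0)

The purple square was at (1.9, 5.5) in frame 1 and (3.4, 7.5) in frame 2.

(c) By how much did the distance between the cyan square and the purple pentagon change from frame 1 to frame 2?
-0.8

Distance in frame 1: 2.1. Distance in frame 2: 1.3.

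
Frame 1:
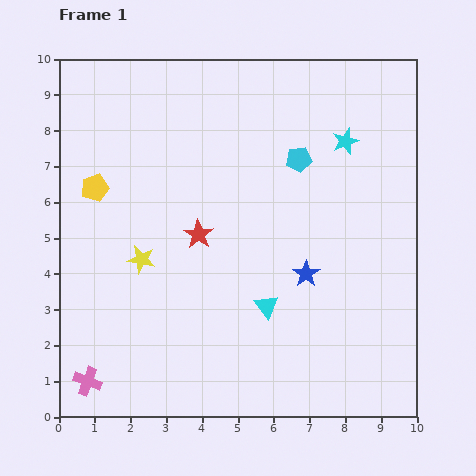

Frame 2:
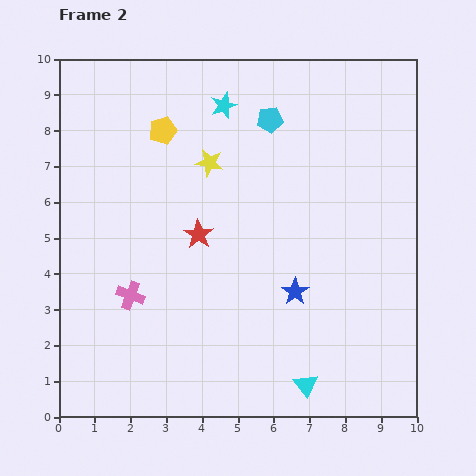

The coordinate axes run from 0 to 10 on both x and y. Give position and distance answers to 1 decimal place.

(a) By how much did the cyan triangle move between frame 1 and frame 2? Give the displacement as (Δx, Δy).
(1.1, -2.2)

The cyan triangle was at (5.8, 3.1) in frame 1 and (6.9, 0.9) in frame 2.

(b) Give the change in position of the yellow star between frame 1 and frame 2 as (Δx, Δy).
(1.9, 2.7)

The yellow star was at (2.3, 4.4) in frame 1 and (4.2, 7.1) in frame 2.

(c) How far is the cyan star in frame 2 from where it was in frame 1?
3.5

The cyan star moved from (8.0, 7.7) to (4.6, 8.7), a distance of √(3.4² + 1.0²) ≈ 3.5.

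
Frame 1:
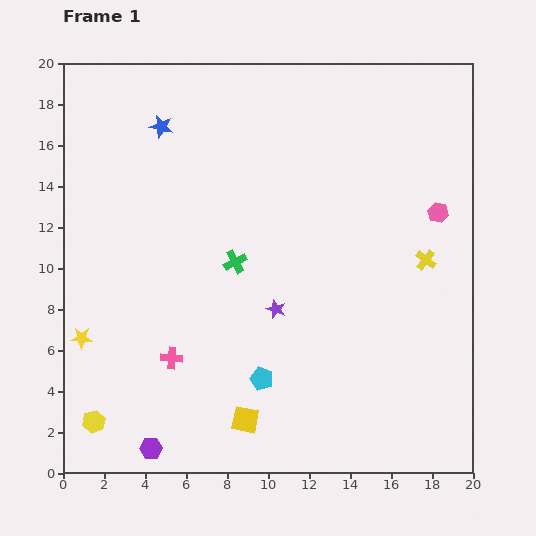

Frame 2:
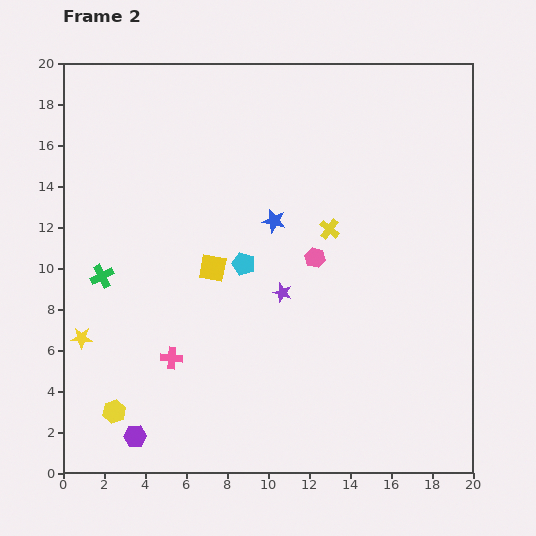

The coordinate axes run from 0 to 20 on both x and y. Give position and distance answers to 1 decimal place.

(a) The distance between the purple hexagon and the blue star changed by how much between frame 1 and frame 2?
-3.2

Distance in frame 1: 15.7. Distance in frame 2: 12.5.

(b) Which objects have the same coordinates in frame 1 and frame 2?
the pink cross, the yellow star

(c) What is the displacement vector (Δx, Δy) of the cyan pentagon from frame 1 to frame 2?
(-0.9, 5.6)

The cyan pentagon was at (9.7, 4.6) in frame 1 and (8.8, 10.2) in frame 2.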